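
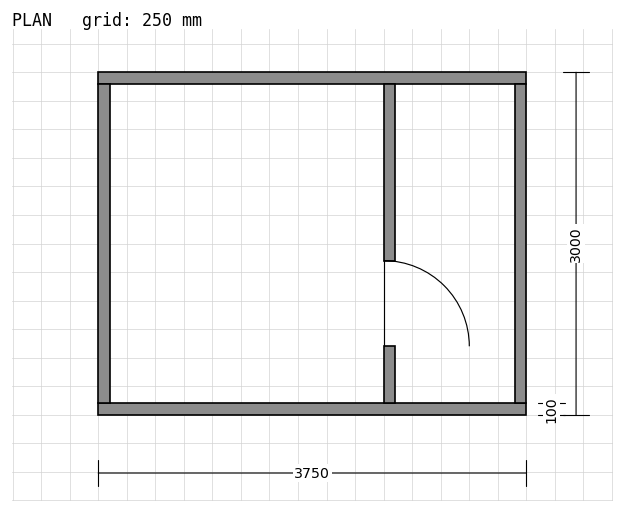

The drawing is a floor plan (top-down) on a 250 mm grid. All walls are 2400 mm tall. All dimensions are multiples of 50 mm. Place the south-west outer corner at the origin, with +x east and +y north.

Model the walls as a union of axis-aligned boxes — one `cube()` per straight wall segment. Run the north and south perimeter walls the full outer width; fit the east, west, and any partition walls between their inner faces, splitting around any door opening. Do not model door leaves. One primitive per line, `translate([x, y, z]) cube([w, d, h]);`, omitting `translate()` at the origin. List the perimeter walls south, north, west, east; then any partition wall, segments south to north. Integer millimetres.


cube([3750, 100, 2400]);
translate([0, 2900, 0]) cube([3750, 100, 2400]);
translate([0, 100, 0]) cube([100, 2800, 2400]);
translate([3650, 100, 0]) cube([100, 2800, 2400]);
translate([2500, 100, 0]) cube([100, 500, 2400]);
translate([2500, 1350, 0]) cube([100, 1550, 2400]);


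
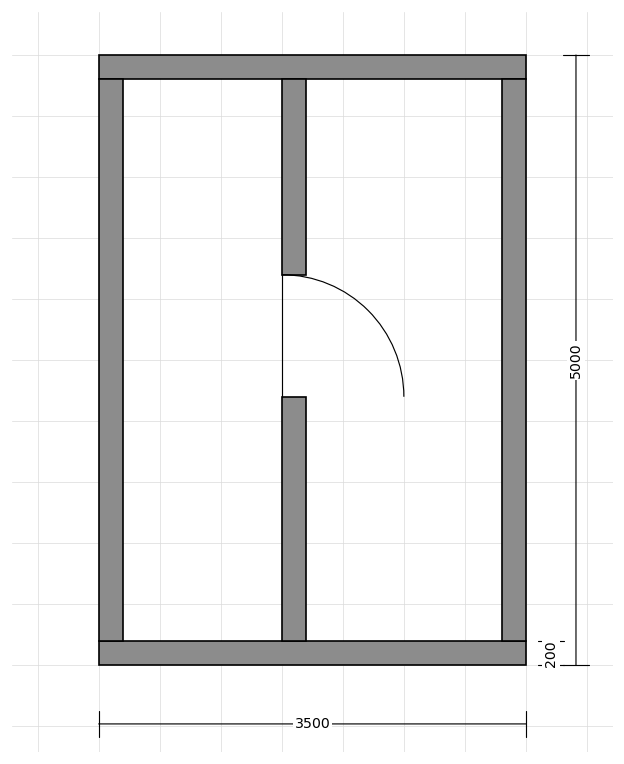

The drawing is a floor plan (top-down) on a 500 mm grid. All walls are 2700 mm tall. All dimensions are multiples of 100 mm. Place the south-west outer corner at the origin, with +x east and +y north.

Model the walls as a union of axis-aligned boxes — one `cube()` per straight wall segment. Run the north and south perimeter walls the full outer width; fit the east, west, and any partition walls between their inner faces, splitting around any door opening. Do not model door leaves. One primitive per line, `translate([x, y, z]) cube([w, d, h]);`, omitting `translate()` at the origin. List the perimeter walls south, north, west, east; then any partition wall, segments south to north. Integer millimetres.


cube([3500, 200, 2700]);
translate([0, 4800, 0]) cube([3500, 200, 2700]);
translate([0, 200, 0]) cube([200, 4600, 2700]);
translate([3300, 200, 0]) cube([200, 4600, 2700]);
translate([1500, 200, 0]) cube([200, 2000, 2700]);
translate([1500, 3200, 0]) cube([200, 1600, 2700]);


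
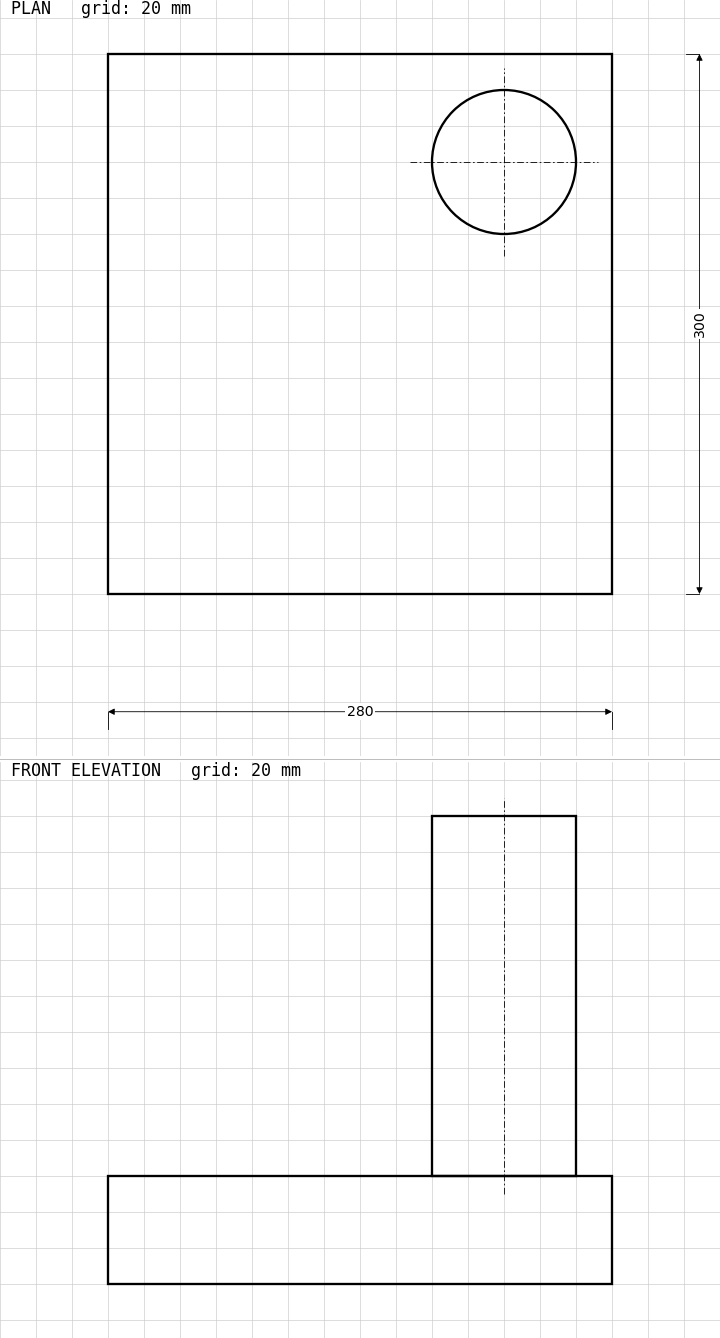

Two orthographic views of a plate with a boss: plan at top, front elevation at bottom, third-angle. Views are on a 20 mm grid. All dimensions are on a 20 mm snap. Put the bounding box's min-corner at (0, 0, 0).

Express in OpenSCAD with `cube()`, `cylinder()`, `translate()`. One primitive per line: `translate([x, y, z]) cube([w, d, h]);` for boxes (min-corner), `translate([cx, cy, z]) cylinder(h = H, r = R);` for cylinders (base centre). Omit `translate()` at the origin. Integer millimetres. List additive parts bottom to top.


cube([280, 300, 60]);
translate([220, 240, 60]) cylinder(h = 200, r = 40);


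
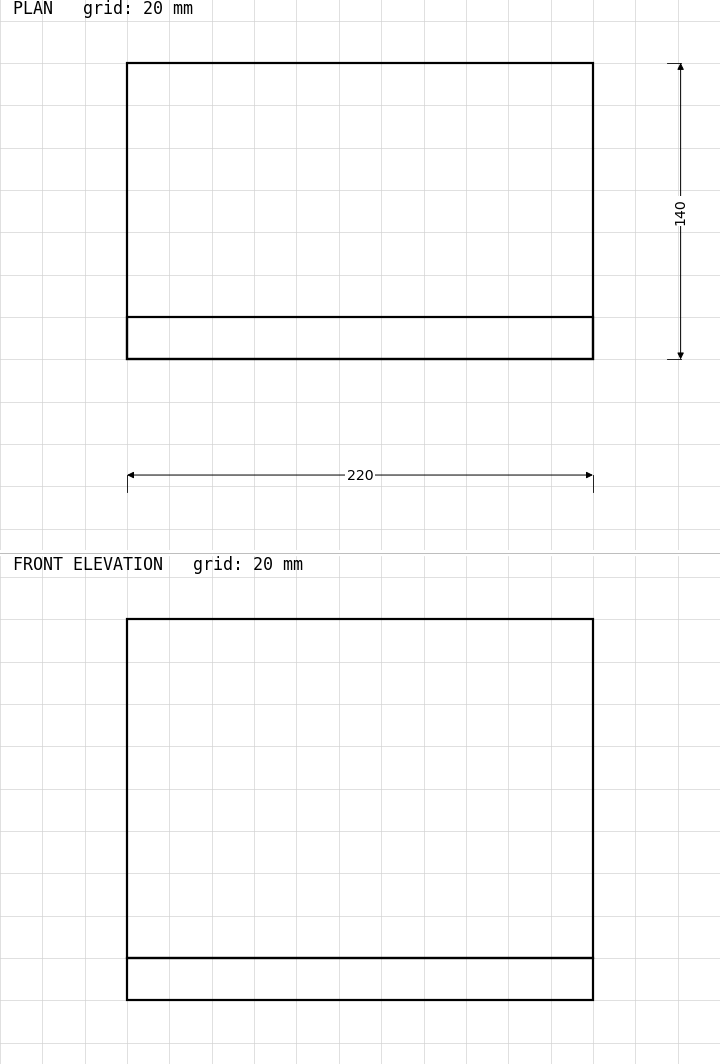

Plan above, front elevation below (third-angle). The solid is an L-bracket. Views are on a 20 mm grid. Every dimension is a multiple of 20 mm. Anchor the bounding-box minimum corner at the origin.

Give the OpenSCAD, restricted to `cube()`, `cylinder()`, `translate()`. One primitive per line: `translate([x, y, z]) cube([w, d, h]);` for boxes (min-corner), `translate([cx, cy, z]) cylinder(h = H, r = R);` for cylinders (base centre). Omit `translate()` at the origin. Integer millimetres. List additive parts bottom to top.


cube([220, 140, 20]);
translate([0, 0, 20]) cube([220, 20, 160]);


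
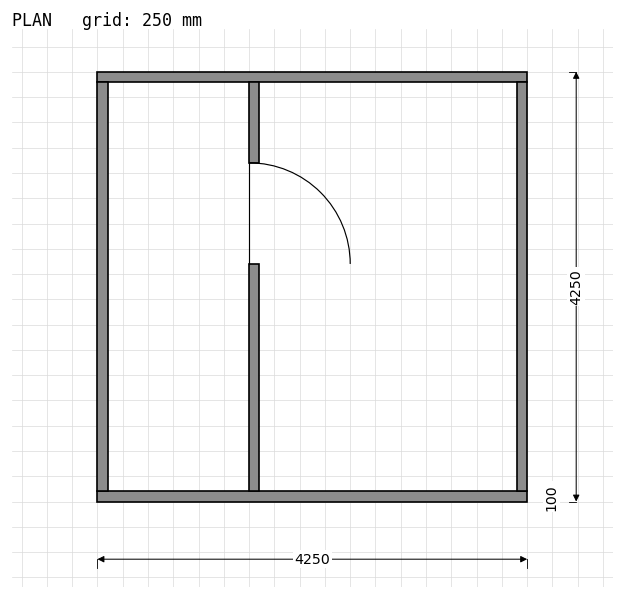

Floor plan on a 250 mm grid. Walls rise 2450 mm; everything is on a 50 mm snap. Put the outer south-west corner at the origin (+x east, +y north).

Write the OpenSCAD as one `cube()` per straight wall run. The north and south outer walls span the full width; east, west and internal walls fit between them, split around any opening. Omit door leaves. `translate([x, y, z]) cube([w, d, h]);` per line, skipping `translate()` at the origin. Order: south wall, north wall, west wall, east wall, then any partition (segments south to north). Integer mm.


cube([4250, 100, 2450]);
translate([0, 4150, 0]) cube([4250, 100, 2450]);
translate([0, 100, 0]) cube([100, 4050, 2450]);
translate([4150, 100, 0]) cube([100, 4050, 2450]);
translate([1500, 100, 0]) cube([100, 2250, 2450]);
translate([1500, 3350, 0]) cube([100, 800, 2450]);


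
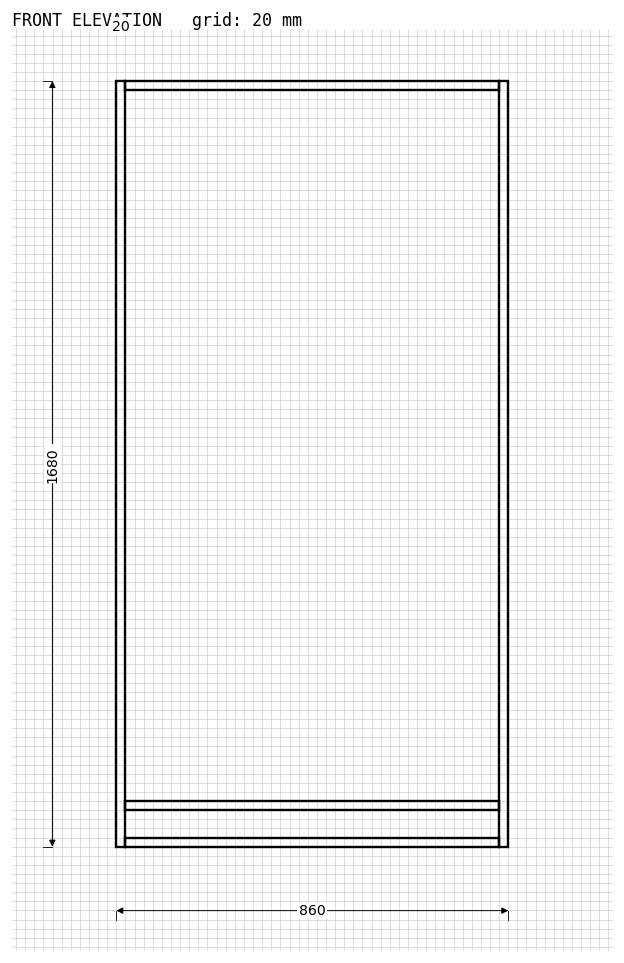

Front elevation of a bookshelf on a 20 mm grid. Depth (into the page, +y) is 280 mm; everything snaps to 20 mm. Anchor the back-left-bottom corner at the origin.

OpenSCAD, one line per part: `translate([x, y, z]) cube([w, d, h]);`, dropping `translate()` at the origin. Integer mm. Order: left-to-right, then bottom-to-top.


cube([20, 280, 1680]);
translate([20, 0, 0]) cube([820, 280, 20]);
translate([20, 0, 80]) cube([820, 280, 20]);
translate([20, 0, 1660]) cube([820, 280, 20]);
translate([840, 0, 0]) cube([20, 280, 1680]);


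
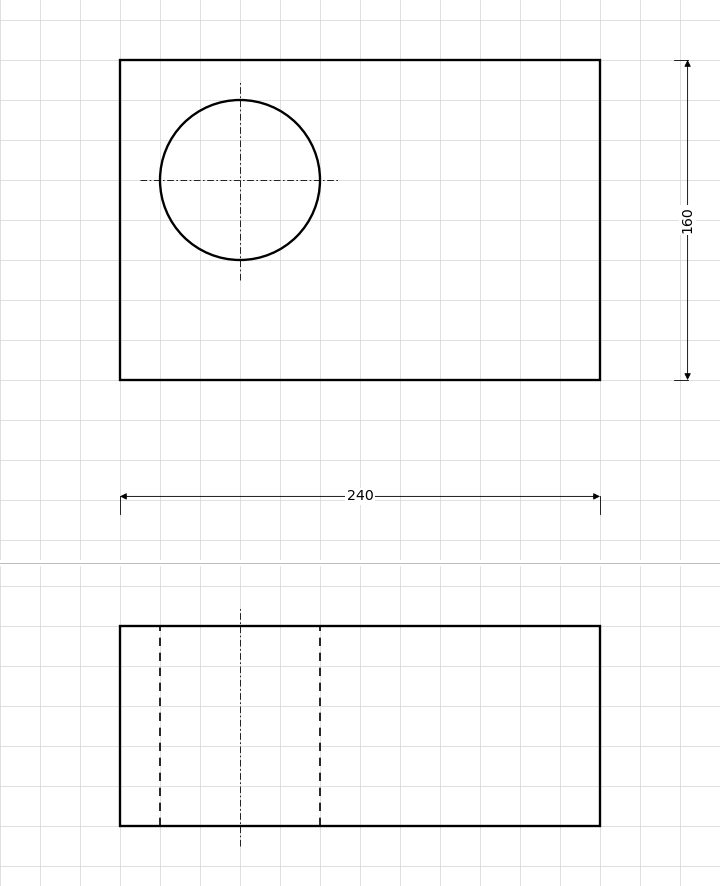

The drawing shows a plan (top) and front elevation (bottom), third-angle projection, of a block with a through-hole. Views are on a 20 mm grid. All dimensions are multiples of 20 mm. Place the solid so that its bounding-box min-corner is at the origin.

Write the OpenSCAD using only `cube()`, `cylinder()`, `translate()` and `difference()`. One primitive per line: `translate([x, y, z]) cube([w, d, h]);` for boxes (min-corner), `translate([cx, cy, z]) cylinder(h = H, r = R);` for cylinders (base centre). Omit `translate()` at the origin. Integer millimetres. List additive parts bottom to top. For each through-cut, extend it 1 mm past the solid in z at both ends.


difference() {
  cube([240, 160, 100]);
  translate([60, 100, -1]) cylinder(h = 102, r = 40);
}


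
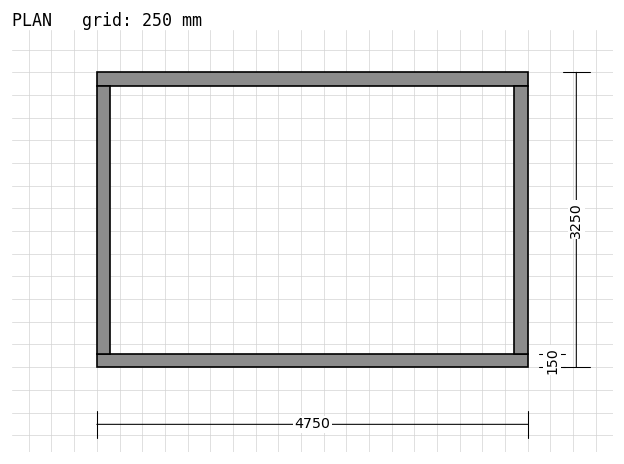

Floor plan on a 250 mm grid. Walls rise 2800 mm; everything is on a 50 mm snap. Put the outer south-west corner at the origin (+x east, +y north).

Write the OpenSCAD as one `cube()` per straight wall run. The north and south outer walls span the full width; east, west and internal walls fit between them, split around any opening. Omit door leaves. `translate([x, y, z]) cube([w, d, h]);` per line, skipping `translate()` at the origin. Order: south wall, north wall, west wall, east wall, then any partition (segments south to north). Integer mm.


cube([4750, 150, 2800]);
translate([0, 3100, 0]) cube([4750, 150, 2800]);
translate([0, 150, 0]) cube([150, 2950, 2800]);
translate([4600, 150, 0]) cube([150, 2950, 2800]);


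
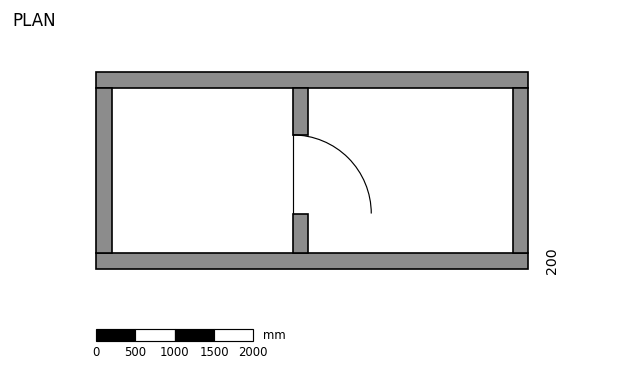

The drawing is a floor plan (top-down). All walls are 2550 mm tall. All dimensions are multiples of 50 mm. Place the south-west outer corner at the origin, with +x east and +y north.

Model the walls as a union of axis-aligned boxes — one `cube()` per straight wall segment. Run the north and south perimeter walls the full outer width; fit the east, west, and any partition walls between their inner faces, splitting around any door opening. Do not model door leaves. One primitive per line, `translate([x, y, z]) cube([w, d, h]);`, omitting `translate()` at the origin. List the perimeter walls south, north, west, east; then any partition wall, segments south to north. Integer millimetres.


cube([5500, 200, 2550]);
translate([0, 2300, 0]) cube([5500, 200, 2550]);
translate([0, 200, 0]) cube([200, 2100, 2550]);
translate([5300, 200, 0]) cube([200, 2100, 2550]);
translate([2500, 200, 0]) cube([200, 500, 2550]);
translate([2500, 1700, 0]) cube([200, 600, 2550]);


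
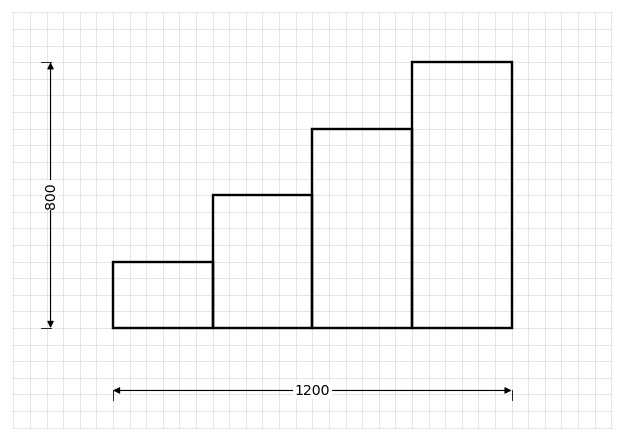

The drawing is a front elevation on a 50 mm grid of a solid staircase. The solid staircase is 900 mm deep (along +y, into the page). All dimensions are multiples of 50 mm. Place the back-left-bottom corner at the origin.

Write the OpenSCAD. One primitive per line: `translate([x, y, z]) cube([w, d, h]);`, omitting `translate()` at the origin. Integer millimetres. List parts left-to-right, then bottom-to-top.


cube([300, 900, 200]);
translate([300, 0, 0]) cube([300, 900, 400]);
translate([600, 0, 0]) cube([300, 900, 600]);
translate([900, 0, 0]) cube([300, 900, 800]);


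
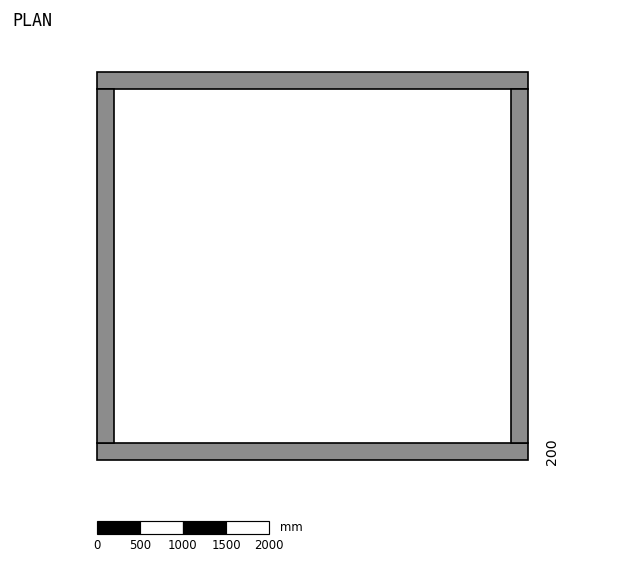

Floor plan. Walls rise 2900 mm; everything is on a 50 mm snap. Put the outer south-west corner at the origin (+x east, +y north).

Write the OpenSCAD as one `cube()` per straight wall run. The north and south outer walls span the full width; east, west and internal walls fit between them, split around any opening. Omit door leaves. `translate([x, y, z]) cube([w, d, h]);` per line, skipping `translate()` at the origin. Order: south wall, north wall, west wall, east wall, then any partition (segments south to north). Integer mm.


cube([5000, 200, 2900]);
translate([0, 4300, 0]) cube([5000, 200, 2900]);
translate([0, 200, 0]) cube([200, 4100, 2900]);
translate([4800, 200, 0]) cube([200, 4100, 2900]);


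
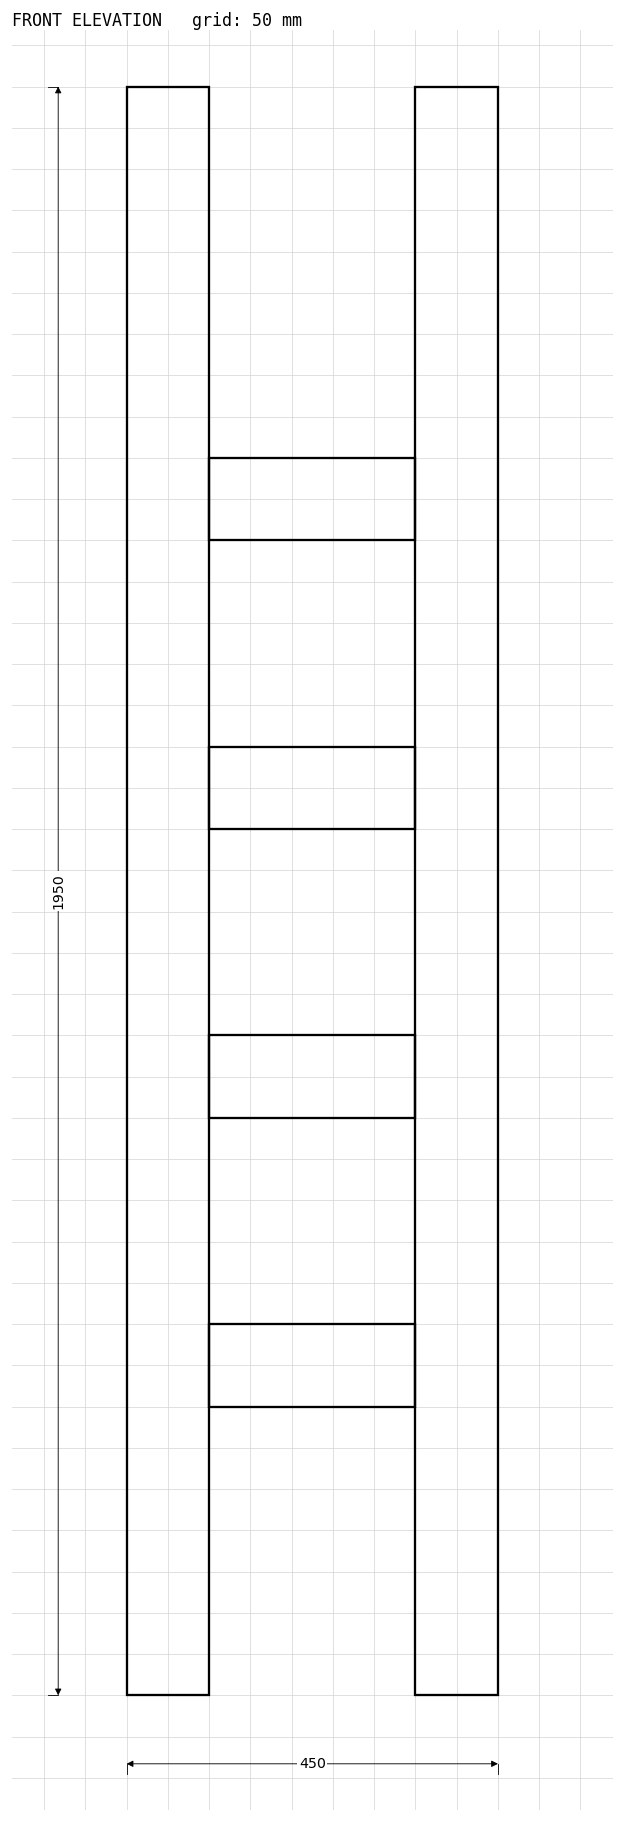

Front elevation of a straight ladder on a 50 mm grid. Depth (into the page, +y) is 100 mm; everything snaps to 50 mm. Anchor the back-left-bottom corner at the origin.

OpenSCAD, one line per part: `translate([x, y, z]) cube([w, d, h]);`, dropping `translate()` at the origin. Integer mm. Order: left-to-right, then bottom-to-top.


cube([100, 100, 1950]);
translate([100, 0, 350]) cube([250, 100, 100]);
translate([100, 0, 700]) cube([250, 100, 100]);
translate([100, 0, 1050]) cube([250, 100, 100]);
translate([100, 0, 1400]) cube([250, 100, 100]);
translate([350, 0, 0]) cube([100, 100, 1950]);


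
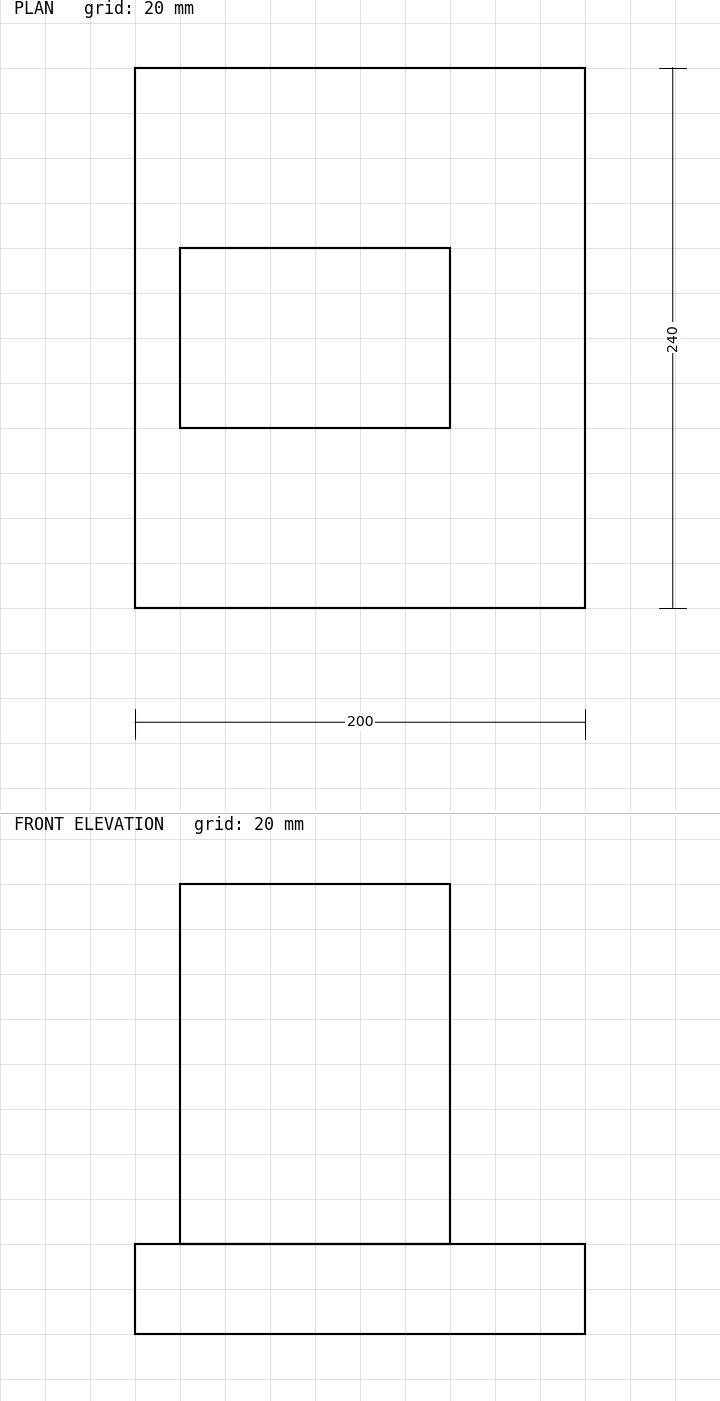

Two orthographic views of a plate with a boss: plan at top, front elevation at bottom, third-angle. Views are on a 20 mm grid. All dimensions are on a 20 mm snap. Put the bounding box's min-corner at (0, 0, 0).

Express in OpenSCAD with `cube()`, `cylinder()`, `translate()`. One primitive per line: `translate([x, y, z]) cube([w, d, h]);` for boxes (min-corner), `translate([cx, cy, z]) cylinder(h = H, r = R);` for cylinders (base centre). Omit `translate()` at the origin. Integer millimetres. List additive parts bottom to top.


cube([200, 240, 40]);
translate([20, 80, 40]) cube([120, 80, 160]);


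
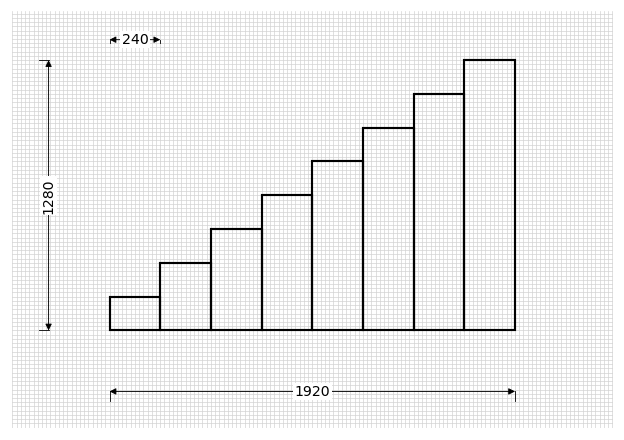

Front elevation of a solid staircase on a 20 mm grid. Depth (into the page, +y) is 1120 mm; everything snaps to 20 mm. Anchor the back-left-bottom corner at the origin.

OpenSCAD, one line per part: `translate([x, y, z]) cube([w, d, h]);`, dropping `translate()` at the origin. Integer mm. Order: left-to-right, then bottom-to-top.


cube([240, 1120, 160]);
translate([240, 0, 0]) cube([240, 1120, 320]);
translate([480, 0, 0]) cube([240, 1120, 480]);
translate([720, 0, 0]) cube([240, 1120, 640]);
translate([960, 0, 0]) cube([240, 1120, 800]);
translate([1200, 0, 0]) cube([240, 1120, 960]);
translate([1440, 0, 0]) cube([240, 1120, 1120]);
translate([1680, 0, 0]) cube([240, 1120, 1280]);


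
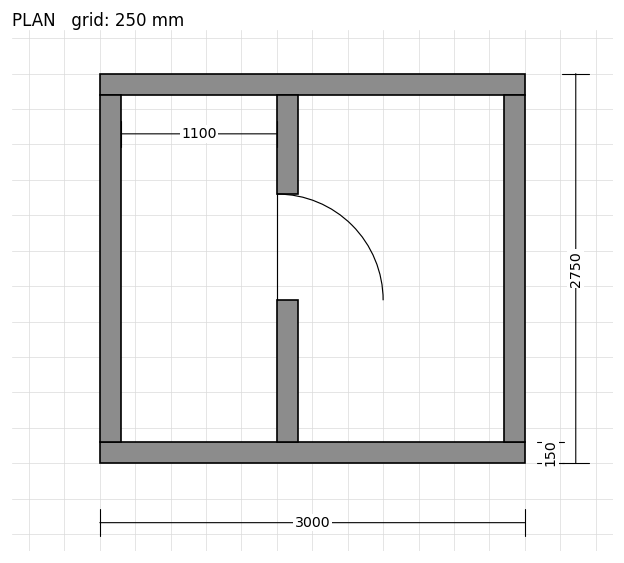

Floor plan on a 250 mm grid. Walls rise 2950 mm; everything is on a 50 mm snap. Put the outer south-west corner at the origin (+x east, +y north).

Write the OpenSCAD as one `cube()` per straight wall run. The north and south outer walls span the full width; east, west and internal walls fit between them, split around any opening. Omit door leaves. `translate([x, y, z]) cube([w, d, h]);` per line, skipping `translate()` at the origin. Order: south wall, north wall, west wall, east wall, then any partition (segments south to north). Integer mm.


cube([3000, 150, 2950]);
translate([0, 2600, 0]) cube([3000, 150, 2950]);
translate([0, 150, 0]) cube([150, 2450, 2950]);
translate([2850, 150, 0]) cube([150, 2450, 2950]);
translate([1250, 150, 0]) cube([150, 1000, 2950]);
translate([1250, 1900, 0]) cube([150, 700, 2950]);


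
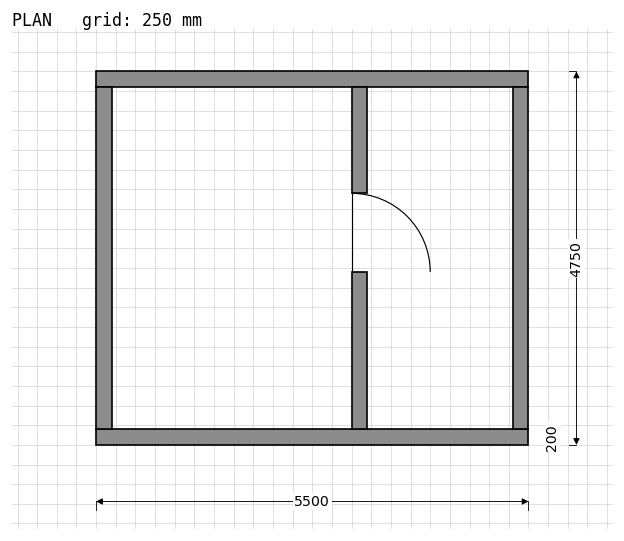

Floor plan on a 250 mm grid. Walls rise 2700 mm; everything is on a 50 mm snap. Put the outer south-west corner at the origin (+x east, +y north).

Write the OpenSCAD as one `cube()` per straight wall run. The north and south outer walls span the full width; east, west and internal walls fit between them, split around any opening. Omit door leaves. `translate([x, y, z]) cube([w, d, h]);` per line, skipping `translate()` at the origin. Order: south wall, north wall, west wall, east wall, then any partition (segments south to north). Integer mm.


cube([5500, 200, 2700]);
translate([0, 4550, 0]) cube([5500, 200, 2700]);
translate([0, 200, 0]) cube([200, 4350, 2700]);
translate([5300, 200, 0]) cube([200, 4350, 2700]);
translate([3250, 200, 0]) cube([200, 2000, 2700]);
translate([3250, 3200, 0]) cube([200, 1350, 2700]);


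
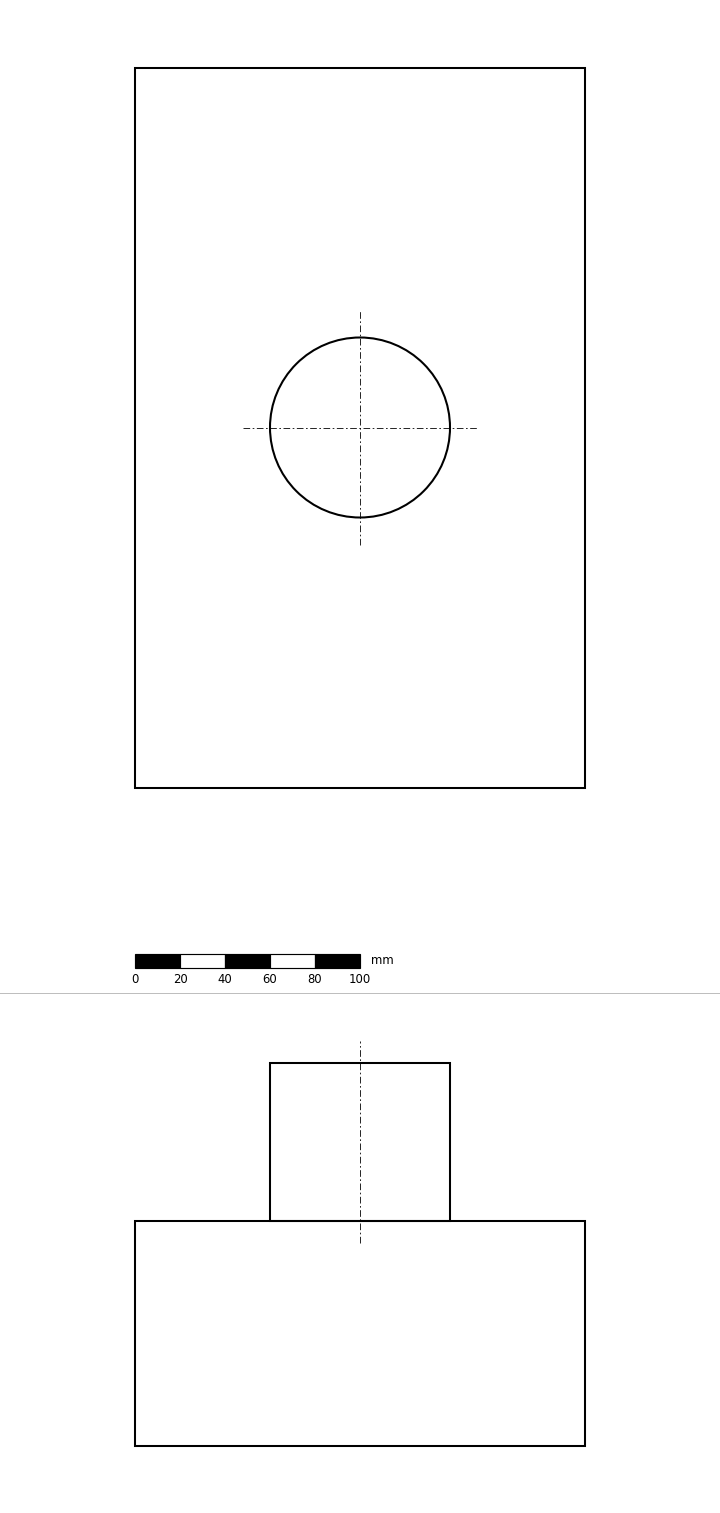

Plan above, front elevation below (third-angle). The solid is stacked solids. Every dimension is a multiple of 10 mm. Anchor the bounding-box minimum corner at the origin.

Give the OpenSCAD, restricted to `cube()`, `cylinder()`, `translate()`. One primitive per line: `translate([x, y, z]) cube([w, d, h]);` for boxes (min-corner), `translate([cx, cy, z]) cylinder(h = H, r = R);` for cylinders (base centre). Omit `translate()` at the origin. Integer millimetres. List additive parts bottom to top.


cube([200, 320, 100]);
translate([100, 160, 100]) cylinder(h = 70, r = 40);


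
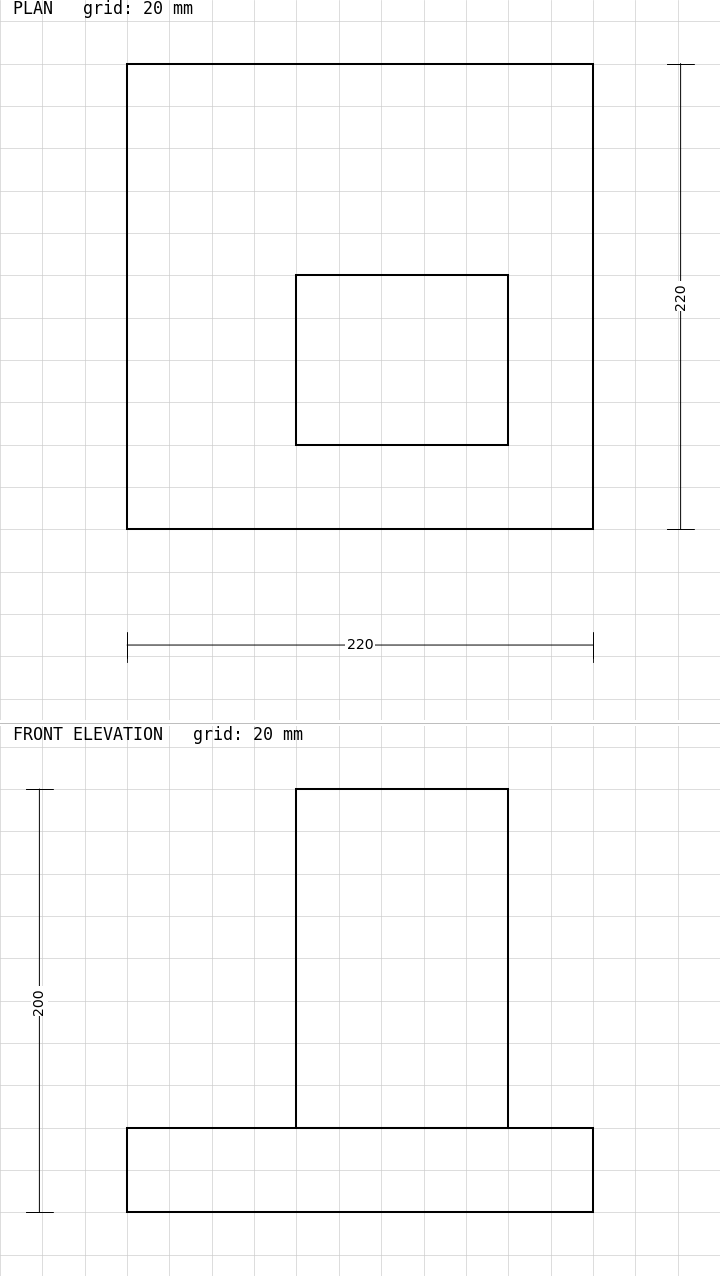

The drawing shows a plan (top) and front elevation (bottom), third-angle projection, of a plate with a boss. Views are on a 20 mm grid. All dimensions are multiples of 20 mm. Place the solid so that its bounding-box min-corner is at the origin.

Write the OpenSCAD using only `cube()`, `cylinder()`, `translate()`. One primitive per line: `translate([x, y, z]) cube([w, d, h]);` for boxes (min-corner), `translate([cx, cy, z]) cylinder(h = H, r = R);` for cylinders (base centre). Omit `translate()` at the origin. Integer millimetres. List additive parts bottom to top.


cube([220, 220, 40]);
translate([80, 40, 40]) cube([100, 80, 160]);


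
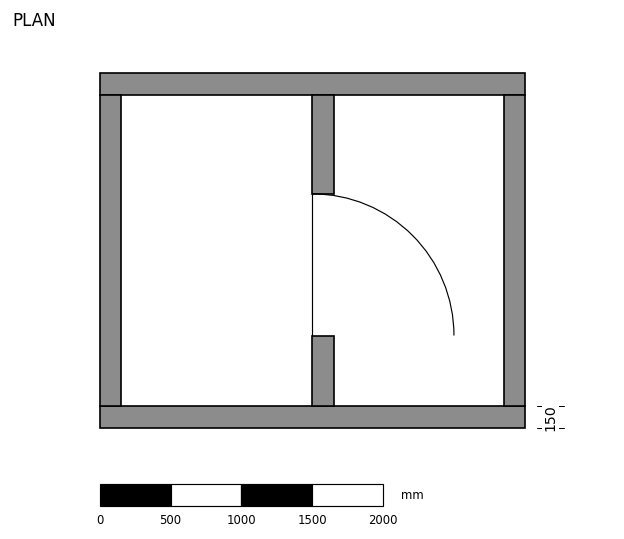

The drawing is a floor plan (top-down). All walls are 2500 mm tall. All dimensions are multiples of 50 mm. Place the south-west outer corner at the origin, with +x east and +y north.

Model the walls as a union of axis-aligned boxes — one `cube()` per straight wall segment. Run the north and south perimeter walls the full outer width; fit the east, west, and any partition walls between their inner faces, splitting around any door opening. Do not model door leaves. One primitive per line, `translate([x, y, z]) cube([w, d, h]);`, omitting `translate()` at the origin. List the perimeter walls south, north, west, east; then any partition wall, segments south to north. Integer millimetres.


cube([3000, 150, 2500]);
translate([0, 2350, 0]) cube([3000, 150, 2500]);
translate([0, 150, 0]) cube([150, 2200, 2500]);
translate([2850, 150, 0]) cube([150, 2200, 2500]);
translate([1500, 150, 0]) cube([150, 500, 2500]);
translate([1500, 1650, 0]) cube([150, 700, 2500]);


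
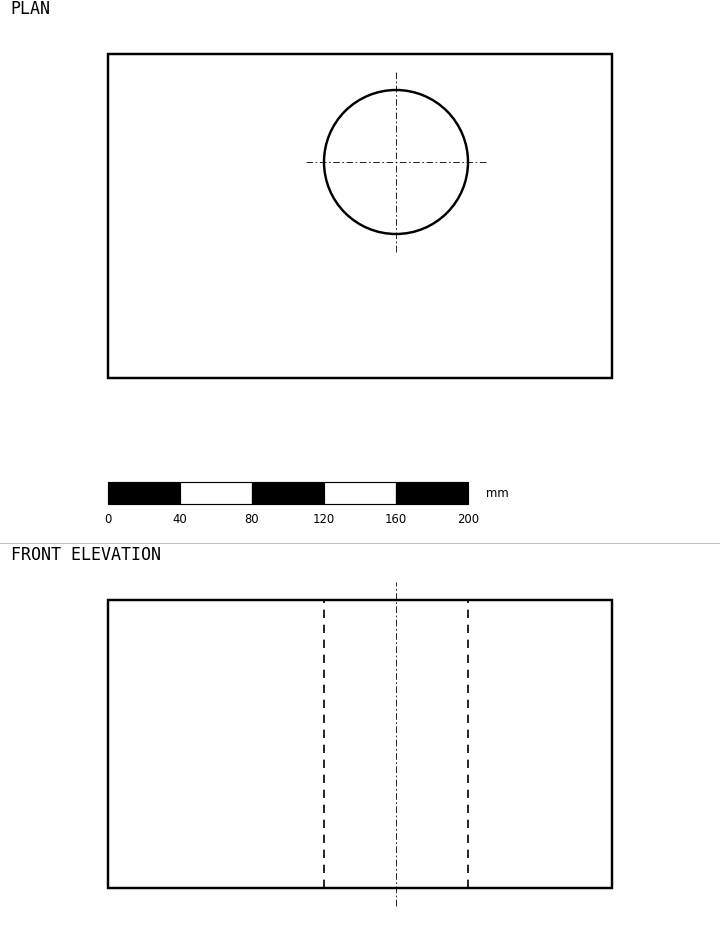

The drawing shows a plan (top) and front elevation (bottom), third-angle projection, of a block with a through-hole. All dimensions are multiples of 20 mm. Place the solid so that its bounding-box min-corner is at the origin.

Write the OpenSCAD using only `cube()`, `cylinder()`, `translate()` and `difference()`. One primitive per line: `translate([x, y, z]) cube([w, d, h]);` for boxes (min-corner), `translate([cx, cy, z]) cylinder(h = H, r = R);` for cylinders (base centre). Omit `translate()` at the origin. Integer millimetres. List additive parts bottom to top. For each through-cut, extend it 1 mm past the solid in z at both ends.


difference() {
  cube([280, 180, 160]);
  translate([160, 120, -1]) cylinder(h = 162, r = 40);
}


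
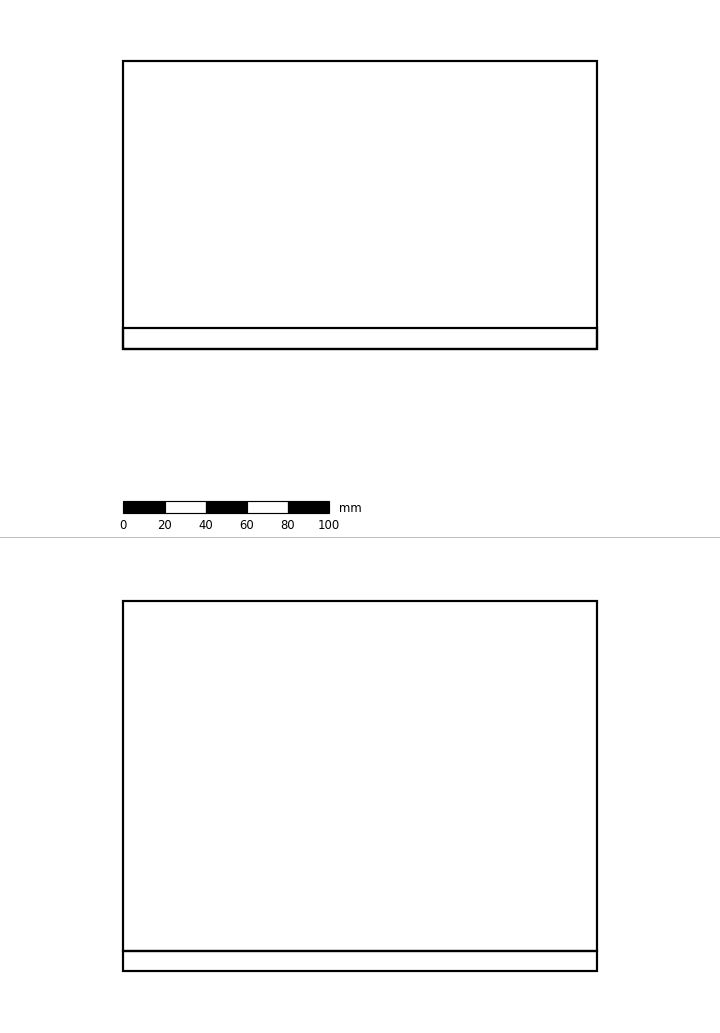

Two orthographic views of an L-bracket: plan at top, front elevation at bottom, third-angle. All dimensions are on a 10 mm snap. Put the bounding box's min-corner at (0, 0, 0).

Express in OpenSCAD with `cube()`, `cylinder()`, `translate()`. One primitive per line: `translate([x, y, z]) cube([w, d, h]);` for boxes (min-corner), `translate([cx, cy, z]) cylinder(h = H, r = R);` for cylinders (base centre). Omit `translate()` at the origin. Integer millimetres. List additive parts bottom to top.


cube([230, 140, 10]);
translate([0, 0, 10]) cube([230, 10, 170]);


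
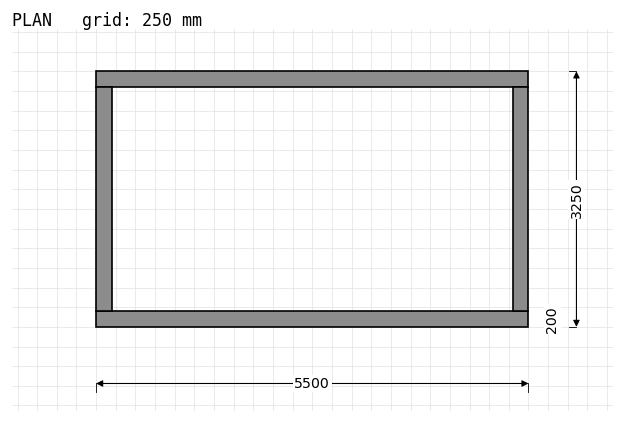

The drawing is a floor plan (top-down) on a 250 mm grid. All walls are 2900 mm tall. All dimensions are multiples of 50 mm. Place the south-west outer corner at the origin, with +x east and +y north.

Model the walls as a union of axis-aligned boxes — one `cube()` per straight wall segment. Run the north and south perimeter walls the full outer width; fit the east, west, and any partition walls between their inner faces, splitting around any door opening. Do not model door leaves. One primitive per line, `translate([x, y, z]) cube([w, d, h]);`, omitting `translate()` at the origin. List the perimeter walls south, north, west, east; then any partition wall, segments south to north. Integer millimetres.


cube([5500, 200, 2900]);
translate([0, 3050, 0]) cube([5500, 200, 2900]);
translate([0, 200, 0]) cube([200, 2850, 2900]);
translate([5300, 200, 0]) cube([200, 2850, 2900]);


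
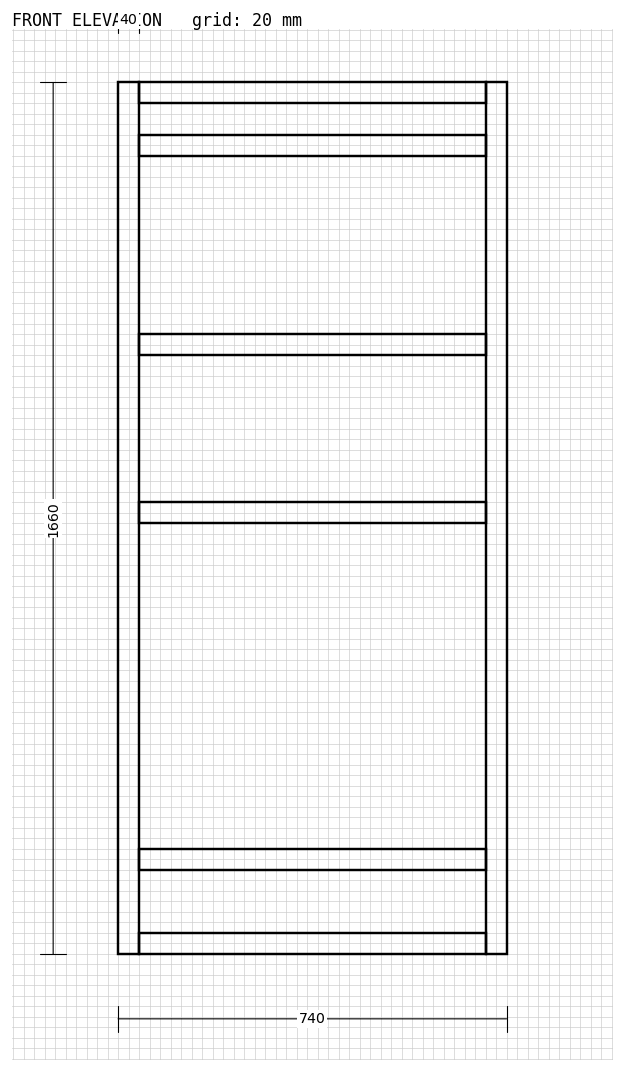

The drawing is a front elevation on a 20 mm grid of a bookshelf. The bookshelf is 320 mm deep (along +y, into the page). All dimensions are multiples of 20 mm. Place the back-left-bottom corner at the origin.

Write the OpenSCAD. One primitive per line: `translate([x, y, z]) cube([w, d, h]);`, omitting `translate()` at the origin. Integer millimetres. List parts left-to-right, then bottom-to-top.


cube([40, 320, 1660]);
translate([40, 0, 0]) cube([660, 320, 40]);
translate([40, 0, 160]) cube([660, 320, 40]);
translate([40, 0, 820]) cube([660, 320, 40]);
translate([40, 0, 1140]) cube([660, 320, 40]);
translate([40, 0, 1520]) cube([660, 320, 40]);
translate([40, 0, 1620]) cube([660, 320, 40]);
translate([700, 0, 0]) cube([40, 320, 1660]);


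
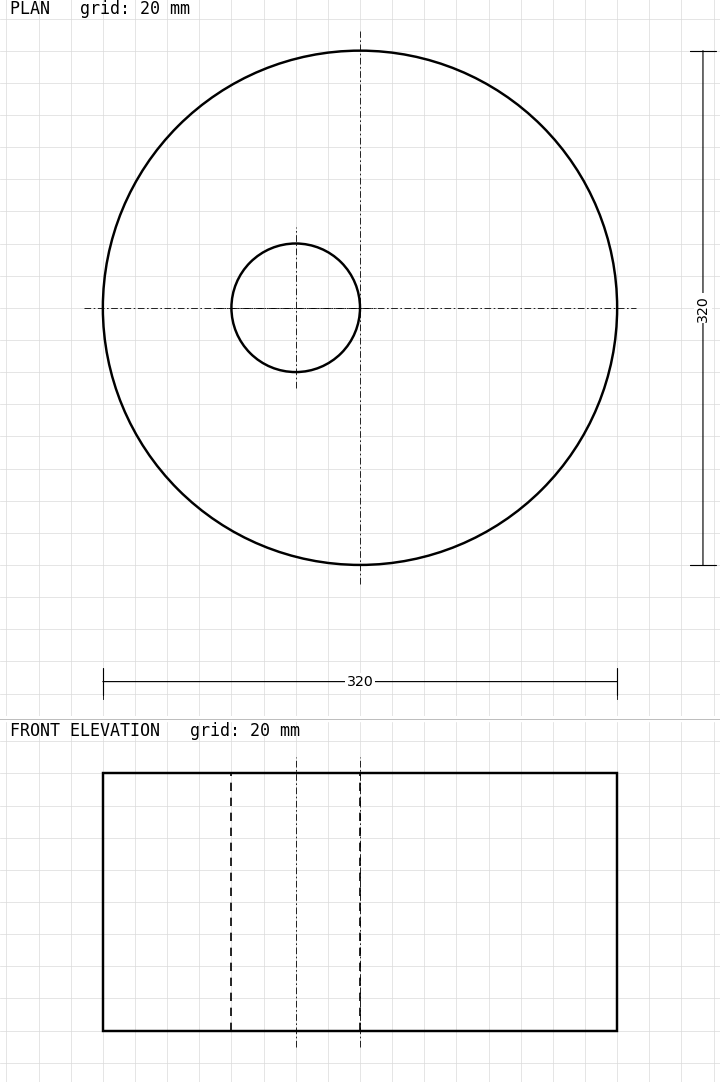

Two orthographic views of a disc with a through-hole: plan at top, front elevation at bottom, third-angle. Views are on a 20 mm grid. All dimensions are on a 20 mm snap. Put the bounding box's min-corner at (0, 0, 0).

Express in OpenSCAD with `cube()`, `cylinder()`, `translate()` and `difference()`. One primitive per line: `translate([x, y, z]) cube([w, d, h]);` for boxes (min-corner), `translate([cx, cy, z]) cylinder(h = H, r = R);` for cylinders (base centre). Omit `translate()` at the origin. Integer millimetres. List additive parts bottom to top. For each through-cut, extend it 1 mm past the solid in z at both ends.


difference() {
  translate([160, 160, 0]) cylinder(h = 160, r = 160);
  translate([120, 160, -1]) cylinder(h = 162, r = 40);
}


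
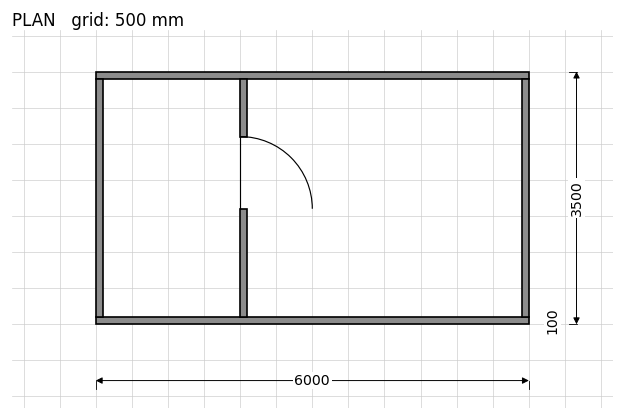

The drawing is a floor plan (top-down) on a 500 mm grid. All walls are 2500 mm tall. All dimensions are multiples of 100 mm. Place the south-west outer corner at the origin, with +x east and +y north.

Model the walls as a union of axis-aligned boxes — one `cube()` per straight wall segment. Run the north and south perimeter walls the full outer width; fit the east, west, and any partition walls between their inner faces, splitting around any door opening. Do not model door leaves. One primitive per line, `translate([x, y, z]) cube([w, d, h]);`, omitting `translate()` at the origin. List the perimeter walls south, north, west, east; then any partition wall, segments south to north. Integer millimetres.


cube([6000, 100, 2500]);
translate([0, 3400, 0]) cube([6000, 100, 2500]);
translate([0, 100, 0]) cube([100, 3300, 2500]);
translate([5900, 100, 0]) cube([100, 3300, 2500]);
translate([2000, 100, 0]) cube([100, 1500, 2500]);
translate([2000, 2600, 0]) cube([100, 800, 2500]);


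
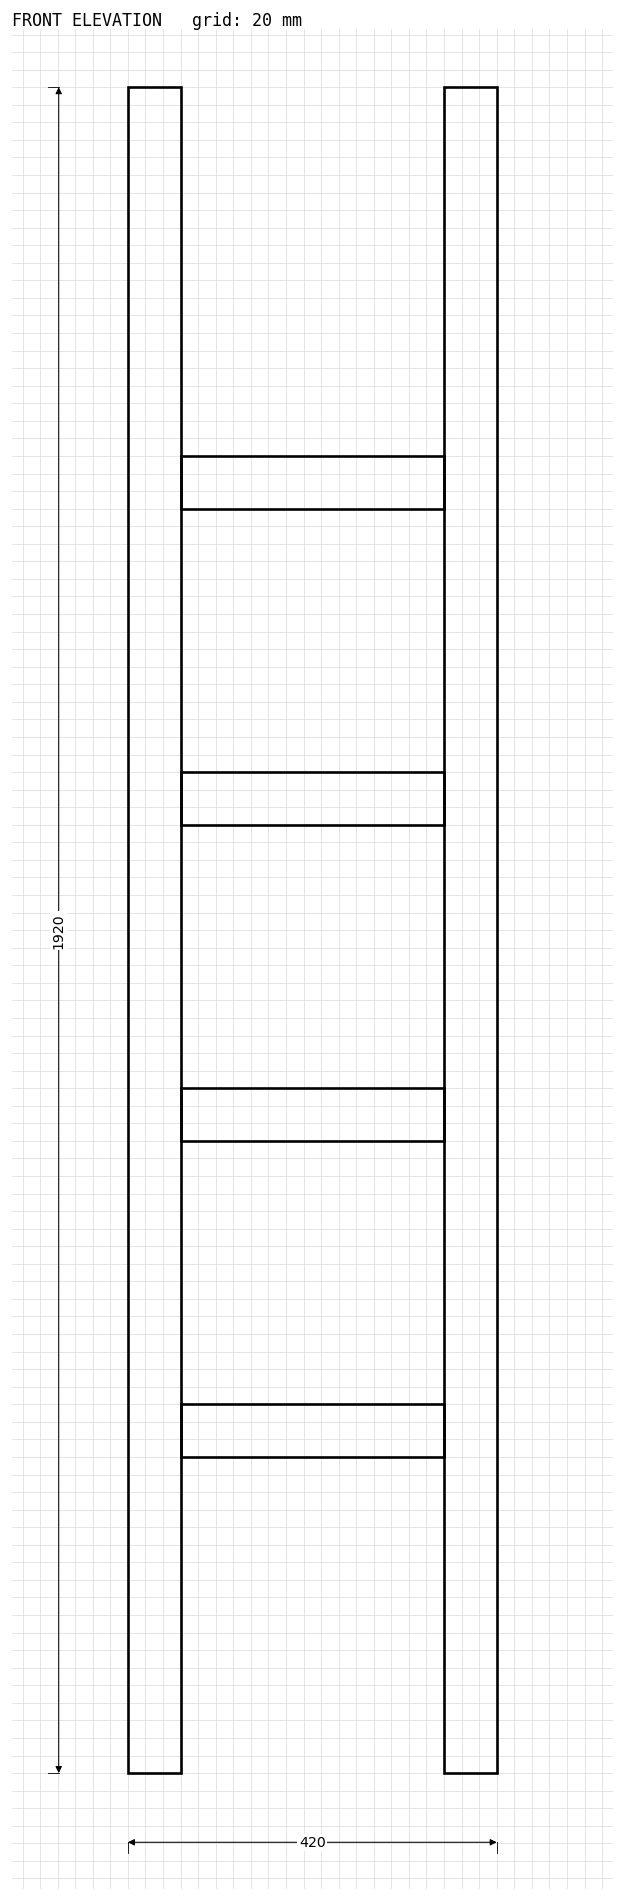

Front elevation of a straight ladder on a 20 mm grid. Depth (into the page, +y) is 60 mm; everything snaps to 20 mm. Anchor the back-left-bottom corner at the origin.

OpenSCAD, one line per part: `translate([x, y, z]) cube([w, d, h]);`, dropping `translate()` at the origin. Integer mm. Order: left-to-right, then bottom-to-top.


cube([60, 60, 1920]);
translate([60, 0, 360]) cube([300, 60, 60]);
translate([60, 0, 720]) cube([300, 60, 60]);
translate([60, 0, 1080]) cube([300, 60, 60]);
translate([60, 0, 1440]) cube([300, 60, 60]);
translate([360, 0, 0]) cube([60, 60, 1920]);


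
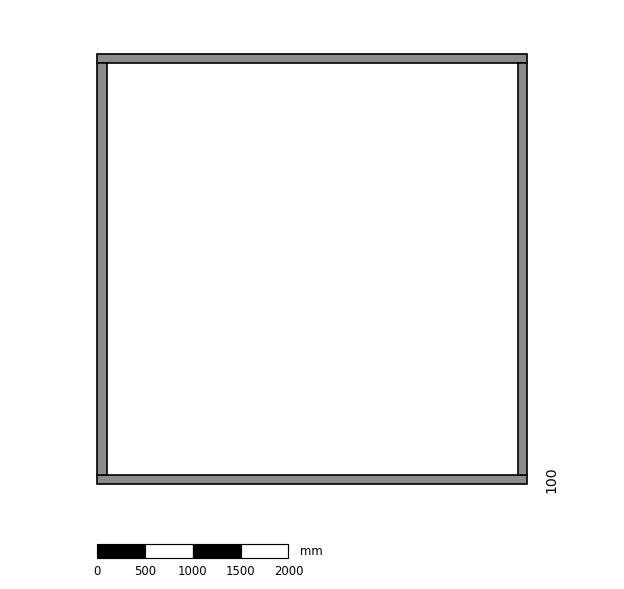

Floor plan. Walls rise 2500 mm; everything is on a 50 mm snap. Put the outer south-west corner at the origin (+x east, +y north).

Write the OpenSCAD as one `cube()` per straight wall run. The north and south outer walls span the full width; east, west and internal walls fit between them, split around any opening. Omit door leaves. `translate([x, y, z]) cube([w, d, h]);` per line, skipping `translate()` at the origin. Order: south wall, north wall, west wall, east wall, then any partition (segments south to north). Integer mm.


cube([4500, 100, 2500]);
translate([0, 4400, 0]) cube([4500, 100, 2500]);
translate([0, 100, 0]) cube([100, 4300, 2500]);
translate([4400, 100, 0]) cube([100, 4300, 2500]);


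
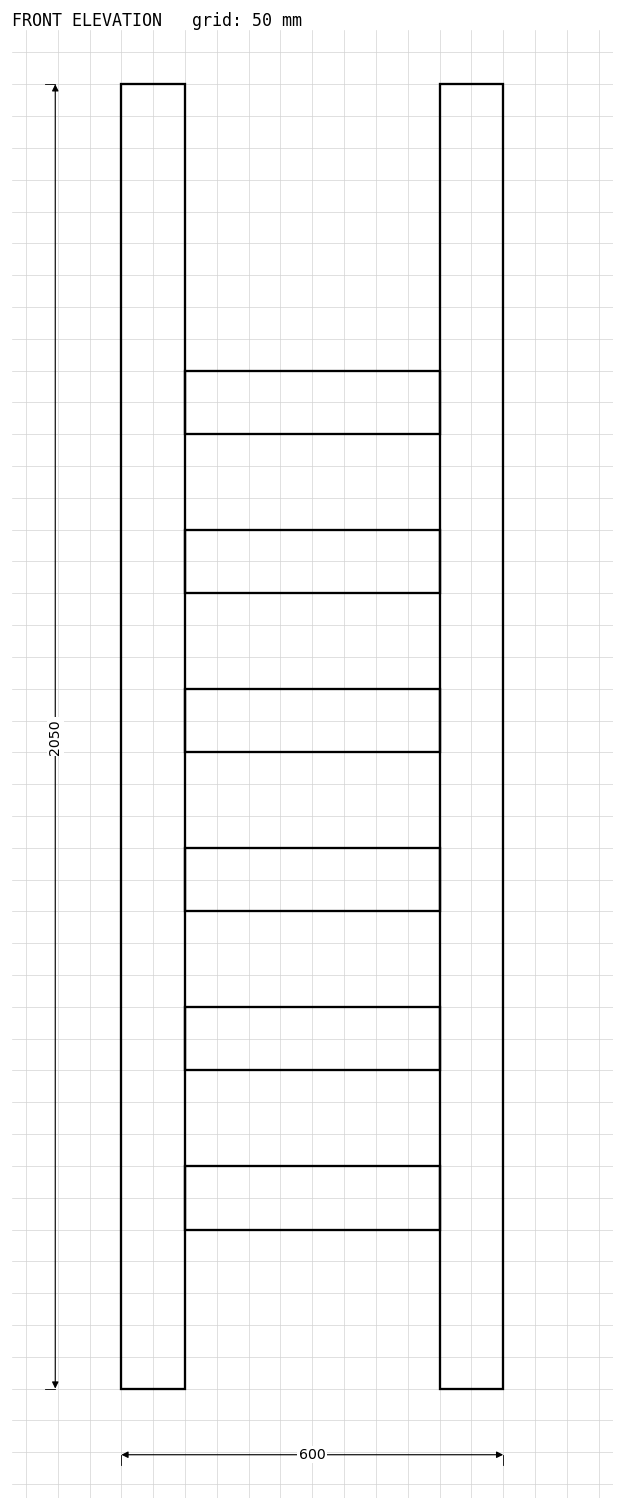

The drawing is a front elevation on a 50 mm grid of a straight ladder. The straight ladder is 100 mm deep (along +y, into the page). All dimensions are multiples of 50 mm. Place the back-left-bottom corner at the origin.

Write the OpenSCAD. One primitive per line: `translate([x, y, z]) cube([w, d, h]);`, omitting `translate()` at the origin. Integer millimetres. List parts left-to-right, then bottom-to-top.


cube([100, 100, 2050]);
translate([100, 0, 250]) cube([400, 100, 100]);
translate([100, 0, 500]) cube([400, 100, 100]);
translate([100, 0, 750]) cube([400, 100, 100]);
translate([100, 0, 1000]) cube([400, 100, 100]);
translate([100, 0, 1250]) cube([400, 100, 100]);
translate([100, 0, 1500]) cube([400, 100, 100]);
translate([500, 0, 0]) cube([100, 100, 2050]);


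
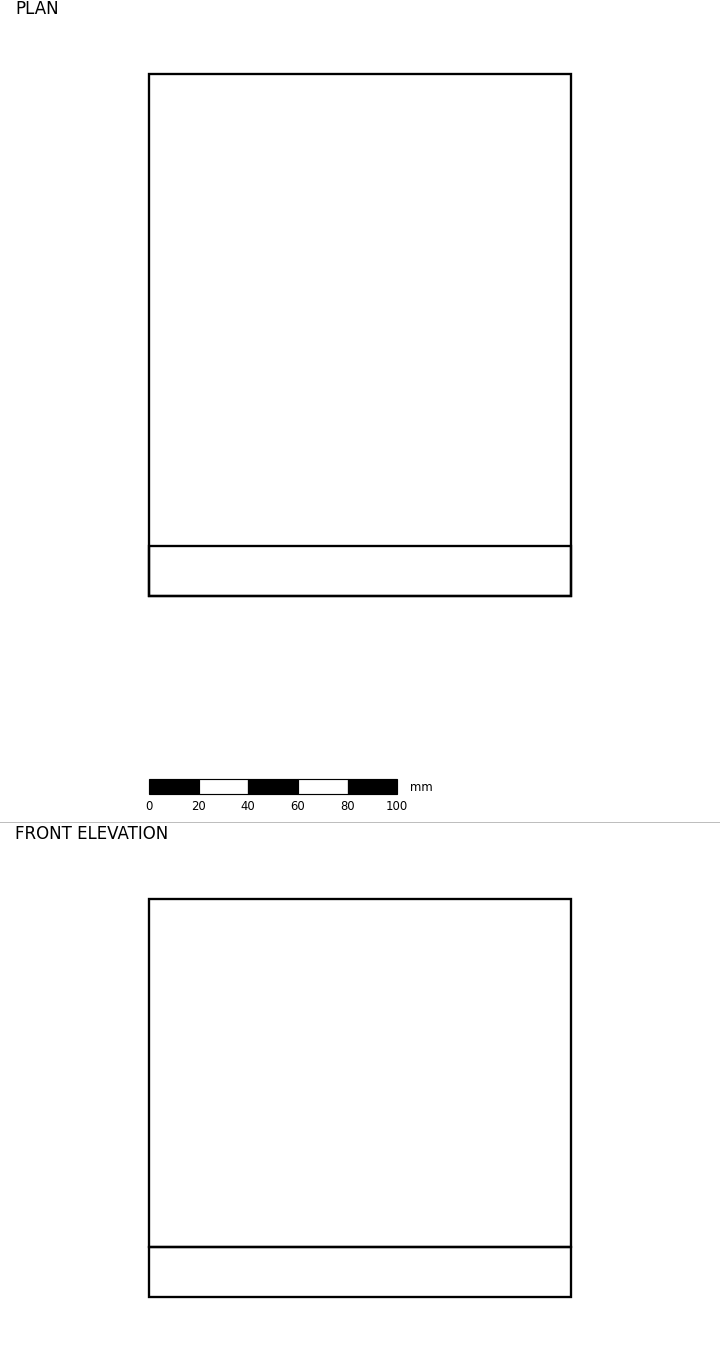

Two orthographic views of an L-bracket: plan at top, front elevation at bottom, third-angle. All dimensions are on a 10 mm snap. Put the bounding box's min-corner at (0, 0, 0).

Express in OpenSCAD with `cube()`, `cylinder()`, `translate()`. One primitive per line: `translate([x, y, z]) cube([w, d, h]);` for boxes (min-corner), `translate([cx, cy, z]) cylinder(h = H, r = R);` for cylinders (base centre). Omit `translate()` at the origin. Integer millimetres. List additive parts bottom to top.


cube([170, 210, 20]);
translate([0, 0, 20]) cube([170, 20, 140]);


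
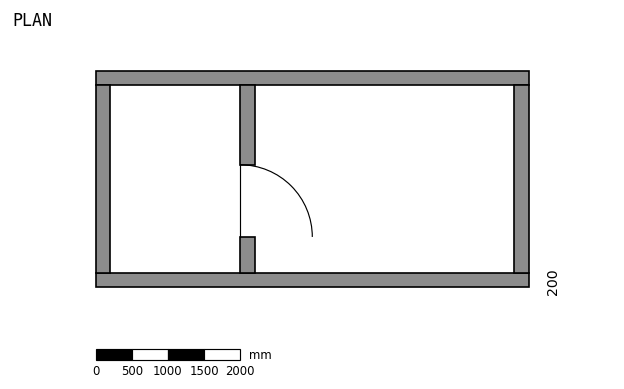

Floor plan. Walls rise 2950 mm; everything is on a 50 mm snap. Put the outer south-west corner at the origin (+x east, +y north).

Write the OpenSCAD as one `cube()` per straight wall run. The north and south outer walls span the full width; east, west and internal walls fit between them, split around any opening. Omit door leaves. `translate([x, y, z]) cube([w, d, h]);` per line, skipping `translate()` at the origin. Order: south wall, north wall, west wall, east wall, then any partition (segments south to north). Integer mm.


cube([6000, 200, 2950]);
translate([0, 2800, 0]) cube([6000, 200, 2950]);
translate([0, 200, 0]) cube([200, 2600, 2950]);
translate([5800, 200, 0]) cube([200, 2600, 2950]);
translate([2000, 200, 0]) cube([200, 500, 2950]);
translate([2000, 1700, 0]) cube([200, 1100, 2950]);


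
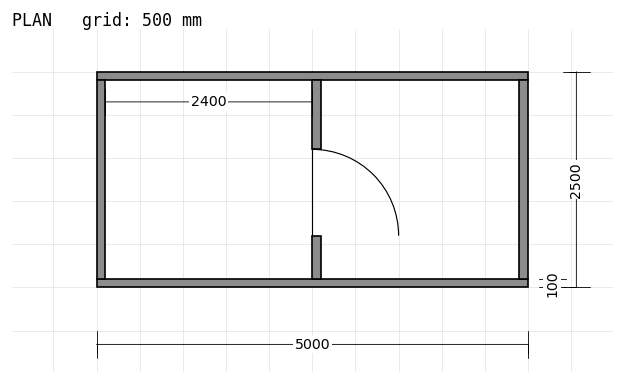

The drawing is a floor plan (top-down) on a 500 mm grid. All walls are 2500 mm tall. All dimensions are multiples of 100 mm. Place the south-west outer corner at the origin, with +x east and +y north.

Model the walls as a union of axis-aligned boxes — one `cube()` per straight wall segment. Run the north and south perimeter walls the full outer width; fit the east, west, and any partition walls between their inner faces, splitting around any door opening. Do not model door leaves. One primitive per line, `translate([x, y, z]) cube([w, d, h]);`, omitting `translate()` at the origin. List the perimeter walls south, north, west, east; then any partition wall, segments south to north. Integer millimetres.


cube([5000, 100, 2500]);
translate([0, 2400, 0]) cube([5000, 100, 2500]);
translate([0, 100, 0]) cube([100, 2300, 2500]);
translate([4900, 100, 0]) cube([100, 2300, 2500]);
translate([2500, 100, 0]) cube([100, 500, 2500]);
translate([2500, 1600, 0]) cube([100, 800, 2500]);


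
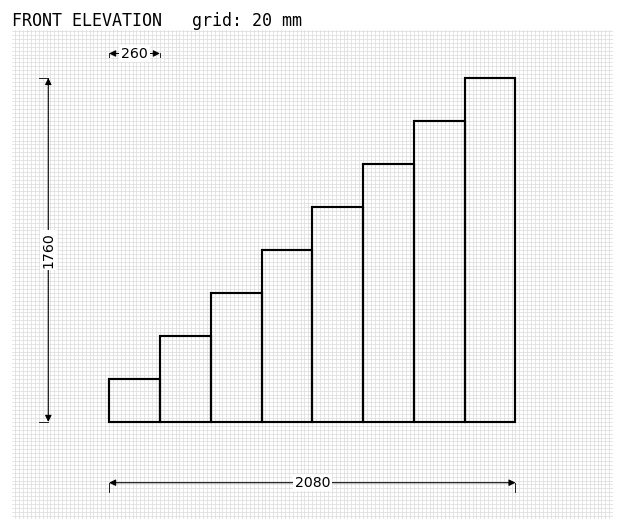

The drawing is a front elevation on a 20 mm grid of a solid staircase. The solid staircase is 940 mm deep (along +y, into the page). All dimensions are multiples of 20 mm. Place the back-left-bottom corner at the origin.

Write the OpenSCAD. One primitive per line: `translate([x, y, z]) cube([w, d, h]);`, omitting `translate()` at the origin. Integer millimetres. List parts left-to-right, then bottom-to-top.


cube([260, 940, 220]);
translate([260, 0, 0]) cube([260, 940, 440]);
translate([520, 0, 0]) cube([260, 940, 660]);
translate([780, 0, 0]) cube([260, 940, 880]);
translate([1040, 0, 0]) cube([260, 940, 1100]);
translate([1300, 0, 0]) cube([260, 940, 1320]);
translate([1560, 0, 0]) cube([260, 940, 1540]);
translate([1820, 0, 0]) cube([260, 940, 1760]);


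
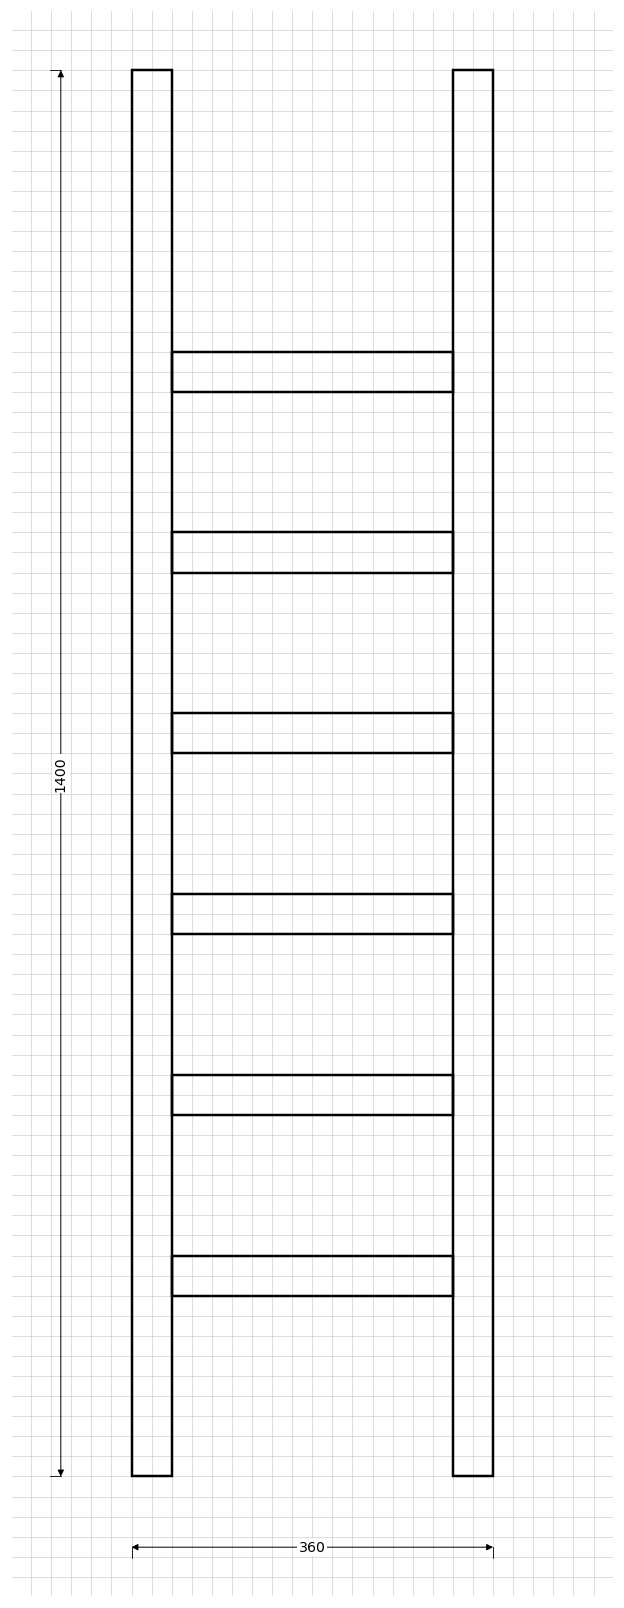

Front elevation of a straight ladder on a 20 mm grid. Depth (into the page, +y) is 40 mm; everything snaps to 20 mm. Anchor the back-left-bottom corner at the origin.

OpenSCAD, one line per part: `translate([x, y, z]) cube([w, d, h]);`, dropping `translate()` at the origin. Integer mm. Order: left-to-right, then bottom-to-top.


cube([40, 40, 1400]);
translate([40, 0, 180]) cube([280, 40, 40]);
translate([40, 0, 360]) cube([280, 40, 40]);
translate([40, 0, 540]) cube([280, 40, 40]);
translate([40, 0, 720]) cube([280, 40, 40]);
translate([40, 0, 900]) cube([280, 40, 40]);
translate([40, 0, 1080]) cube([280, 40, 40]);
translate([320, 0, 0]) cube([40, 40, 1400]);


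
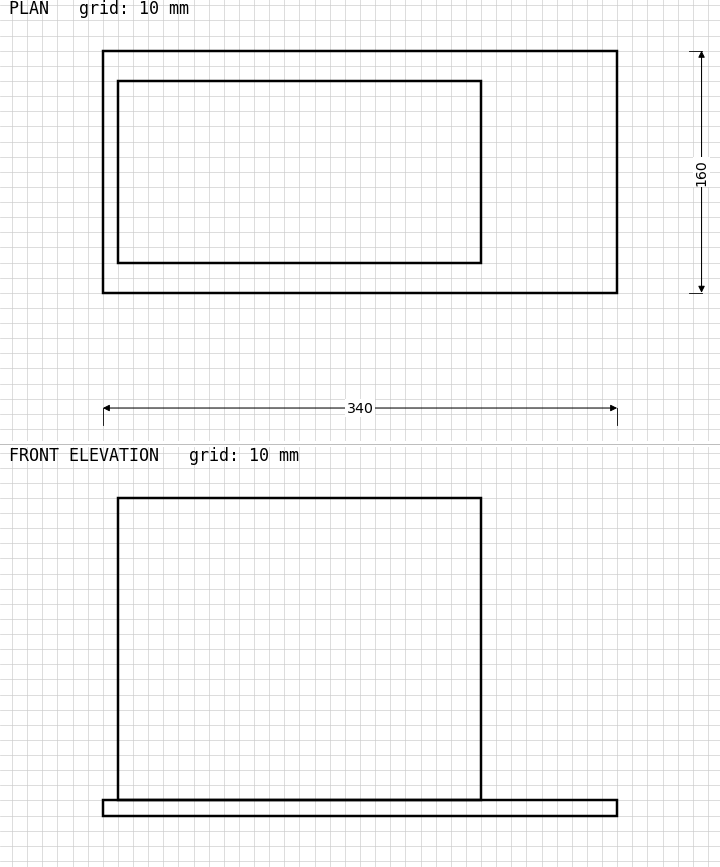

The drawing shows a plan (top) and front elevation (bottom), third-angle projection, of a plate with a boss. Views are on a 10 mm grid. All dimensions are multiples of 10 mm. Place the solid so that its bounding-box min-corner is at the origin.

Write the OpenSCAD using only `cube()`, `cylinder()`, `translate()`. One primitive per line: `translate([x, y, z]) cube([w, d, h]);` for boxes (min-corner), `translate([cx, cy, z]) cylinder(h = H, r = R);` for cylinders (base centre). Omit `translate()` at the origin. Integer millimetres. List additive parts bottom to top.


cube([340, 160, 10]);
translate([10, 20, 10]) cube([240, 120, 200]);


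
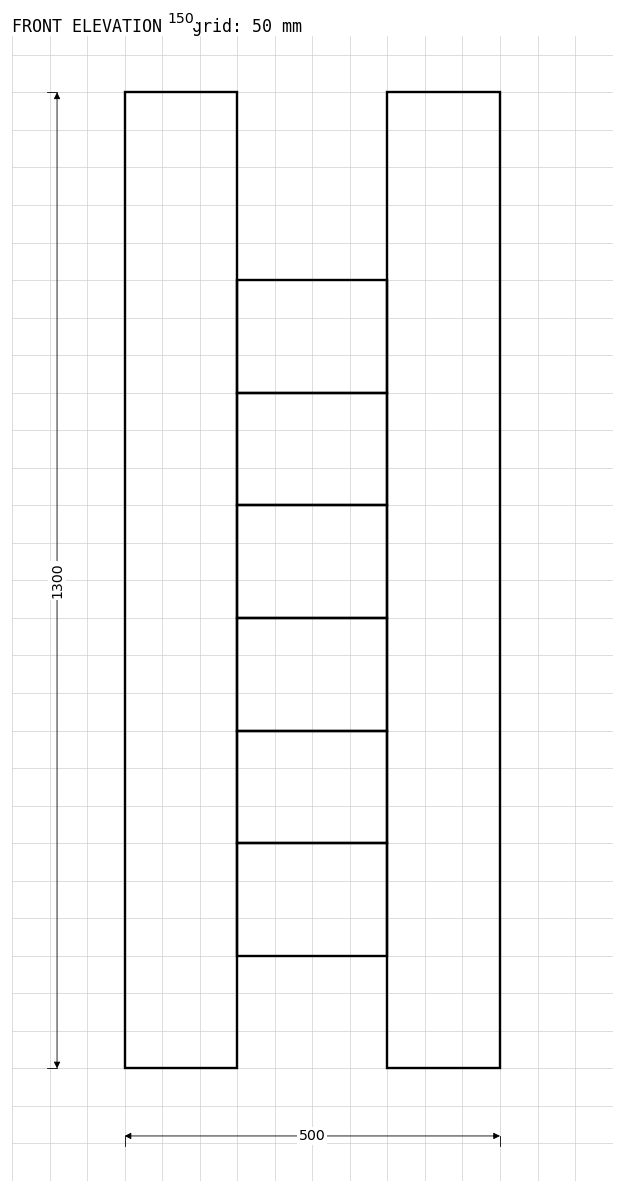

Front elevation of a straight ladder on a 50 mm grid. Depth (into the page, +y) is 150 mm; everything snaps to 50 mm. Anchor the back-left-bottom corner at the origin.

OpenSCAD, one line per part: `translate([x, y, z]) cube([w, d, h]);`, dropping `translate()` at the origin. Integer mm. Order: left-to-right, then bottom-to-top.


cube([150, 150, 1300]);
translate([150, 0, 150]) cube([200, 150, 150]);
translate([150, 0, 300]) cube([200, 150, 150]);
translate([150, 0, 450]) cube([200, 150, 150]);
translate([150, 0, 600]) cube([200, 150, 150]);
translate([150, 0, 750]) cube([200, 150, 150]);
translate([150, 0, 900]) cube([200, 150, 150]);
translate([350, 0, 0]) cube([150, 150, 1300]);


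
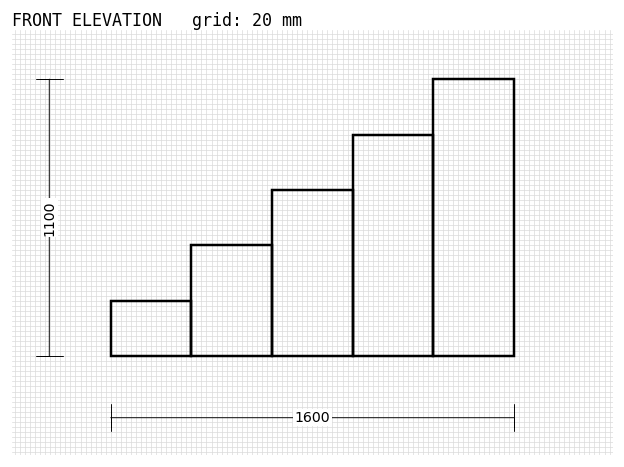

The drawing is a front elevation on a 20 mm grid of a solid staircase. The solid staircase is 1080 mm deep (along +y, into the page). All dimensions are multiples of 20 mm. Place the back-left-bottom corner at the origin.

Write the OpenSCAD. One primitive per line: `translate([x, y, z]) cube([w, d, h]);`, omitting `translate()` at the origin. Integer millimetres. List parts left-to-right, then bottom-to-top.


cube([320, 1080, 220]);
translate([320, 0, 0]) cube([320, 1080, 440]);
translate([640, 0, 0]) cube([320, 1080, 660]);
translate([960, 0, 0]) cube([320, 1080, 880]);
translate([1280, 0, 0]) cube([320, 1080, 1100]);


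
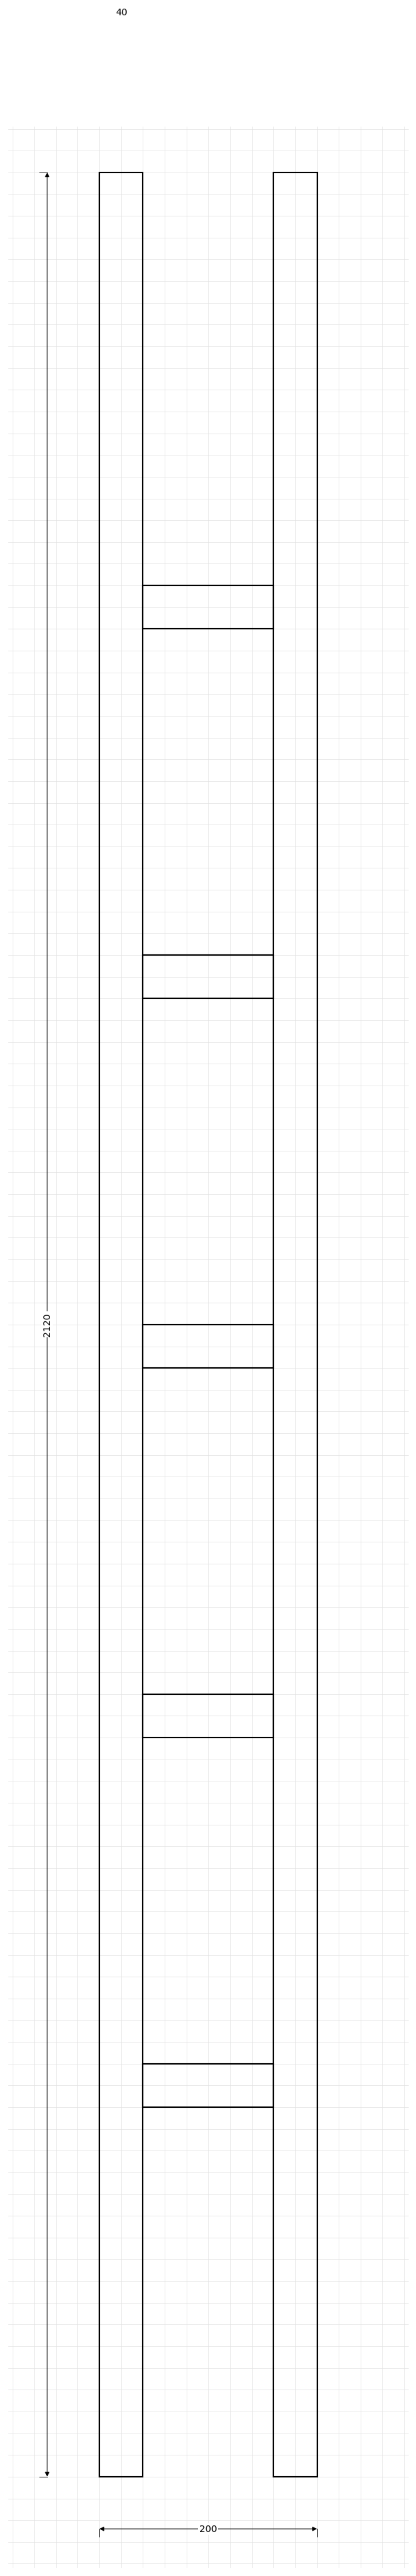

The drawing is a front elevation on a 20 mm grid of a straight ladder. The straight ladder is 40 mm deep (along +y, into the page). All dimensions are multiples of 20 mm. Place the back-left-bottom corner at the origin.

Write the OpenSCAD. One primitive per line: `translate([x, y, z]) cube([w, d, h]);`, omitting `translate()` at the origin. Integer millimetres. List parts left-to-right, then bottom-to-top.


cube([40, 40, 2120]);
translate([40, 0, 340]) cube([120, 40, 40]);
translate([40, 0, 680]) cube([120, 40, 40]);
translate([40, 0, 1020]) cube([120, 40, 40]);
translate([40, 0, 1360]) cube([120, 40, 40]);
translate([40, 0, 1700]) cube([120, 40, 40]);
translate([160, 0, 0]) cube([40, 40, 2120]);
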